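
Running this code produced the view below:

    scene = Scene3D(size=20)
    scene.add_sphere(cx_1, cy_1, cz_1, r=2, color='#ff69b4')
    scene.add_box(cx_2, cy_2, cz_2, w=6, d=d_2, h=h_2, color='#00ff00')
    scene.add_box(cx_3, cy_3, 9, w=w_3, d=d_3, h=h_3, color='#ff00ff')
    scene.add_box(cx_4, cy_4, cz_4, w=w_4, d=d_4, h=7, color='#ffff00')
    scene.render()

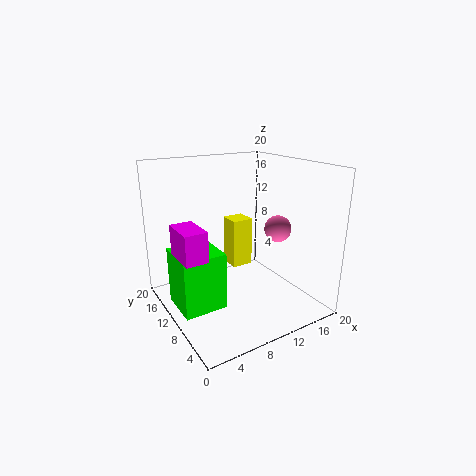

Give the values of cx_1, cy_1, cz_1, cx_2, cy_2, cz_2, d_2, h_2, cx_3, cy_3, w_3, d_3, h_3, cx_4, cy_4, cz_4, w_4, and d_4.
cx_1 = 17, cy_1 = 10, cz_1 = 10, cx_2 = 1, cy_2 = 8, cz_2 = 1, d_2 = 6, h_2 = 8, cx_3 = 1, cy_3 = 7, w_3 = 3, d_3 = 5, h_3 = 4, cx_4 = 10, cy_4 = 11, cz_4 = 5, w_4 = 3, d_4 = 3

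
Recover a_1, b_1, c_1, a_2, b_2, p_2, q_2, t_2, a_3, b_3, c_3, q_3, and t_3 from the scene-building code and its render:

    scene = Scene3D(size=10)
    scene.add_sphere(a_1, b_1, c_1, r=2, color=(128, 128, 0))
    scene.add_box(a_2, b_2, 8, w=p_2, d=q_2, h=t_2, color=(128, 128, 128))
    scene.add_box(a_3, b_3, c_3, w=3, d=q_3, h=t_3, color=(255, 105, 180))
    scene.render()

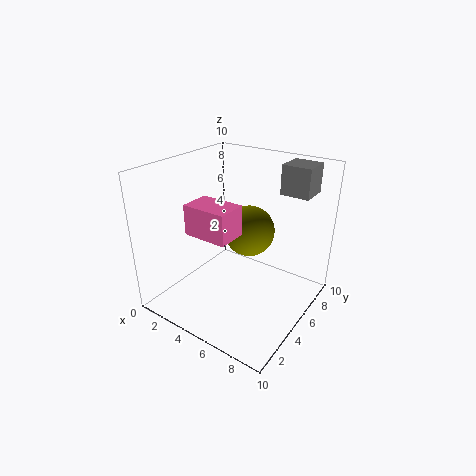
a_1 = 4; b_1 = 8; c_1 = 4; a_2 = 7; b_2 = 7; p_2 = 2; q_2 = 2; t_2 = 2; a_3 = 3; b_3 = 2; c_3 = 6; q_3 = 2; t_3 = 2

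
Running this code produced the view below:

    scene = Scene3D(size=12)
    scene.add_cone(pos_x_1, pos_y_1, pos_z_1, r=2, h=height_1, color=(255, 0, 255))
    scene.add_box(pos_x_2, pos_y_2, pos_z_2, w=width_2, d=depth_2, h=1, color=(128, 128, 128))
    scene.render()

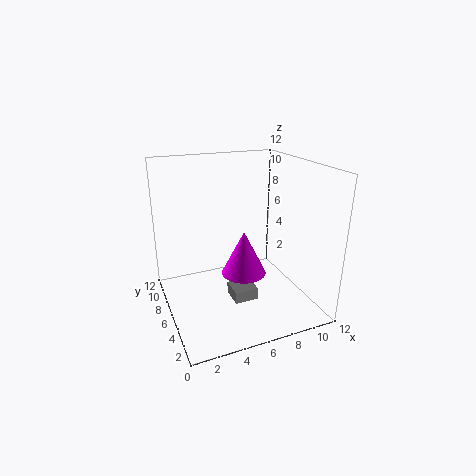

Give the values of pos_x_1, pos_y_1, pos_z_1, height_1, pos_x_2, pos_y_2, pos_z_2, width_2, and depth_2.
pos_x_1 = 7
pos_y_1 = 7
pos_z_1 = 2
height_1 = 4
pos_x_2 = 5
pos_y_2 = 4
pos_z_2 = 1
width_2 = 2
depth_2 = 2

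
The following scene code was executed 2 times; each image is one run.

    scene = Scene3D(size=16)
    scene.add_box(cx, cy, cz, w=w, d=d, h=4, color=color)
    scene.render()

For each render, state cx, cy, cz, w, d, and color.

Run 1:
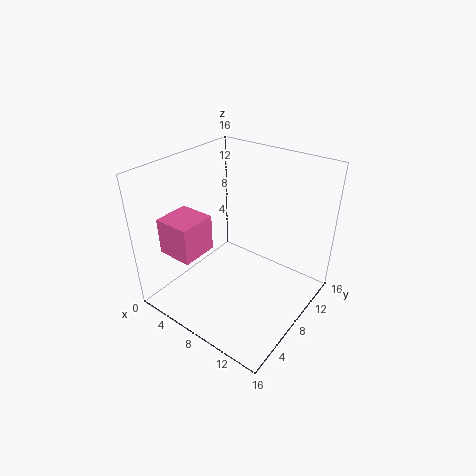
cx = 2, cy = 2, cz = 7, w = 4, d = 4, color = 'hotpink'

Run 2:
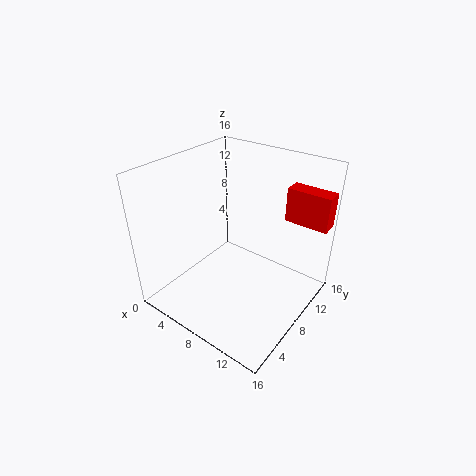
cx = 11, cy = 13, cz = 9, w = 5, d = 2, color = 'red'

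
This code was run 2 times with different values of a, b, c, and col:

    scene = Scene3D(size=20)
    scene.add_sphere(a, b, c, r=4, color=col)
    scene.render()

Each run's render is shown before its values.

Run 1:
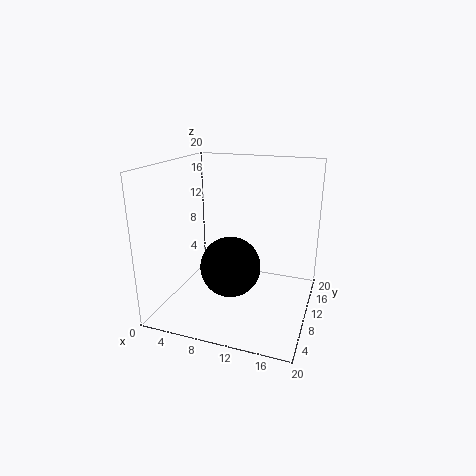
a = 10, b = 7, c = 7, col = 'black'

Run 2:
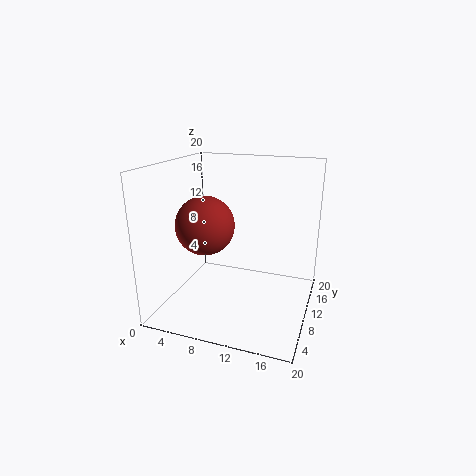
a = 6, b = 8, c = 12, col = 'brown'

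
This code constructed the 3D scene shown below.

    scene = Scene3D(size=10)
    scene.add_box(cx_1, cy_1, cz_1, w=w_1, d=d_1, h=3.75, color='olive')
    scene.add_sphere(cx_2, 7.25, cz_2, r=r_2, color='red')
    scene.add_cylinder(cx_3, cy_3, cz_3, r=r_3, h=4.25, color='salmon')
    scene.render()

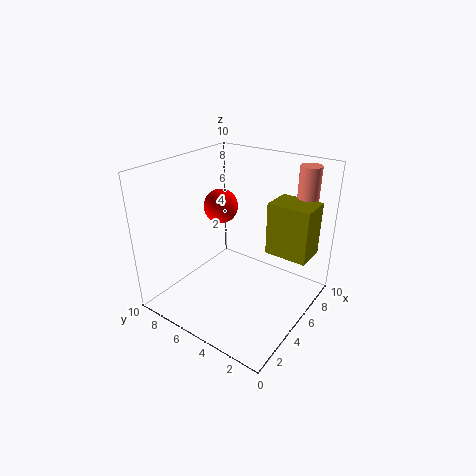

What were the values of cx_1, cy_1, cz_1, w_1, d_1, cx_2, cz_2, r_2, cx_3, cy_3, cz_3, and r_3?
cx_1 = 6.25, cy_1 = 0.5, cz_1 = 3.75, w_1 = 2.25, d_1 = 3, cx_2 = 6, cz_2 = 6.5, r_2 = 1.25, cx_3 = 8.75, cy_3 = 1.75, cz_3 = 5.5, r_3 = 0.75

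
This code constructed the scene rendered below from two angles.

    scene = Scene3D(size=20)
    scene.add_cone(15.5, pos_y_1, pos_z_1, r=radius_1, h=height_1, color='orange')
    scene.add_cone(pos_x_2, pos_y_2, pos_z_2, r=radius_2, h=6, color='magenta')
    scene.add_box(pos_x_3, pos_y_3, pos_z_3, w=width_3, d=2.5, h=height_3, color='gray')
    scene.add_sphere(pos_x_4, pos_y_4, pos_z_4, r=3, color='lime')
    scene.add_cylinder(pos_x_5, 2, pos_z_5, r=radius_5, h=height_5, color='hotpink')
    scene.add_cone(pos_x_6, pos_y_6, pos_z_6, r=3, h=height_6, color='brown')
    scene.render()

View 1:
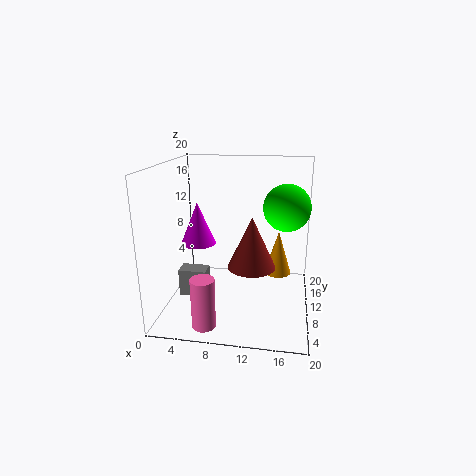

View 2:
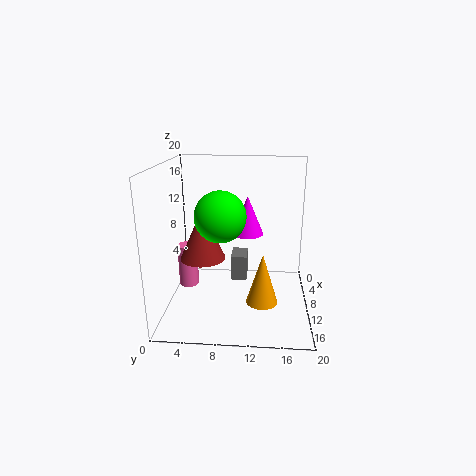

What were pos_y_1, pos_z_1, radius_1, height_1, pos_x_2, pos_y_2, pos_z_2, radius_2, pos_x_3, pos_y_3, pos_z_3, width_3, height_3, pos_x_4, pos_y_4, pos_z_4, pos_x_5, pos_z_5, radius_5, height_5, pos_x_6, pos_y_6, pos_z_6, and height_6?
pos_y_1 = 13.5; pos_z_1 = 3.5; radius_1 = 2; height_1 = 6.5; pos_x_2 = 4; pos_y_2 = 11; pos_z_2 = 8.5; radius_2 = 2.5; pos_x_3 = 1.5; pos_y_3 = 8.5; pos_z_3 = 1; width_3 = 4; height_3 = 4; pos_x_4 = 16.5; pos_y_4 = 8.5; pos_z_4 = 15; pos_x_5 = 7; pos_z_5 = 1; radius_5 = 1.5; height_5 = 6.5; pos_x_6 = 12.5; pos_y_6 = 5.5; pos_z_6 = 8; height_6 = 6.5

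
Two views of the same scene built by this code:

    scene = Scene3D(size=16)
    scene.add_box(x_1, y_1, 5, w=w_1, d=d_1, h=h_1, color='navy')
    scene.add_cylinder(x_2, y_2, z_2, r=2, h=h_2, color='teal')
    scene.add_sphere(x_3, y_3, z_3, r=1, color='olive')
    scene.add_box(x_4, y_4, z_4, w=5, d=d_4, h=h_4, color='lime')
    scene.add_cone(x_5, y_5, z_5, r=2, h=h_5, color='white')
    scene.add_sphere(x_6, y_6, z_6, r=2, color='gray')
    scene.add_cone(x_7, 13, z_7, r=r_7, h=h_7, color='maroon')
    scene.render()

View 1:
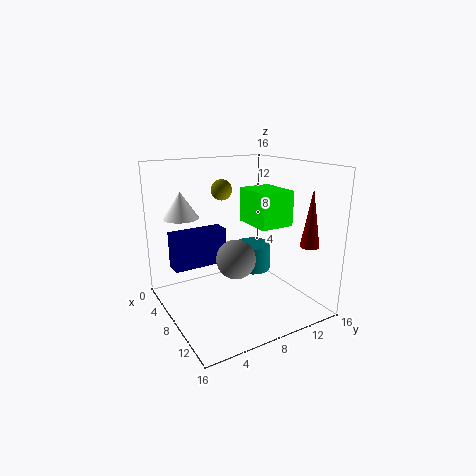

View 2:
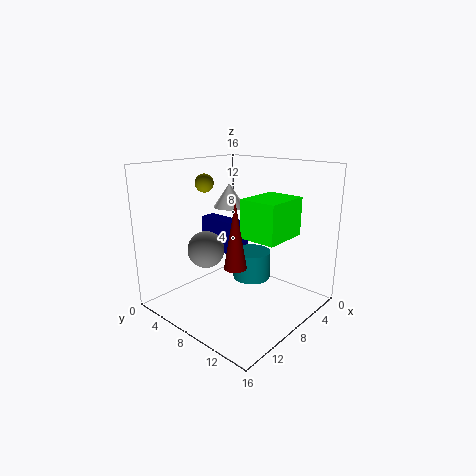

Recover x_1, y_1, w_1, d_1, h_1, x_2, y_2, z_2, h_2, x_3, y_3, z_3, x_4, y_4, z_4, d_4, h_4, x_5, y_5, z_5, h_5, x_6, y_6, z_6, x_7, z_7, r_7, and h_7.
x_1 = 5, y_1 = 1, w_1 = 2, d_1 = 6, h_1 = 4, x_2 = 8, y_2 = 10, z_2 = 4, h_2 = 3, x_3 = 10, y_3 = 5, z_3 = 14, x_4 = 5, y_4 = 10, z_4 = 9, d_4 = 4, h_4 = 4, x_5 = 4, y_5 = 3, z_5 = 10, h_5 = 3, x_6 = 11, y_6 = 6, z_6 = 7, x_7 = 14, z_7 = 8, r_7 = 1, h_7 = 6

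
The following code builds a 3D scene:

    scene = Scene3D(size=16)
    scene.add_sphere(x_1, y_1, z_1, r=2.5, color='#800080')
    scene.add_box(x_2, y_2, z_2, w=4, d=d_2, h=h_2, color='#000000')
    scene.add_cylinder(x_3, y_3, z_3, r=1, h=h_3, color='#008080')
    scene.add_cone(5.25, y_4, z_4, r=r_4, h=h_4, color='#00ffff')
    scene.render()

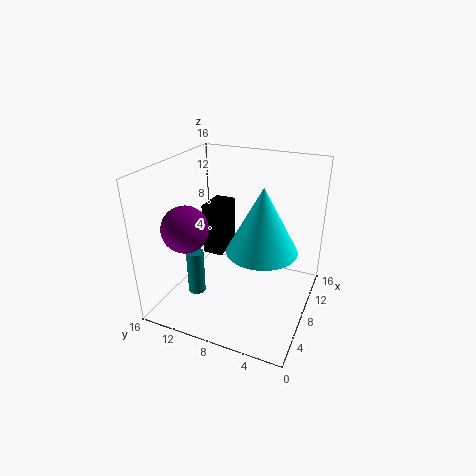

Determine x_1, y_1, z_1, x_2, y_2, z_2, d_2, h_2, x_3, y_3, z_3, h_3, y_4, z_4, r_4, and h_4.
x_1 = 4.5, y_1 = 12.5, z_1 = 9.75, x_2 = 9.75, y_2 = 11, z_2 = 4, d_2 = 2.5, h_2 = 6.25, x_3 = 6, y_3 = 12.5, z_3 = 1, h_3 = 5.25, y_4 = 4.25, z_4 = 8.75, r_4 = 3.5, h_4 = 6.5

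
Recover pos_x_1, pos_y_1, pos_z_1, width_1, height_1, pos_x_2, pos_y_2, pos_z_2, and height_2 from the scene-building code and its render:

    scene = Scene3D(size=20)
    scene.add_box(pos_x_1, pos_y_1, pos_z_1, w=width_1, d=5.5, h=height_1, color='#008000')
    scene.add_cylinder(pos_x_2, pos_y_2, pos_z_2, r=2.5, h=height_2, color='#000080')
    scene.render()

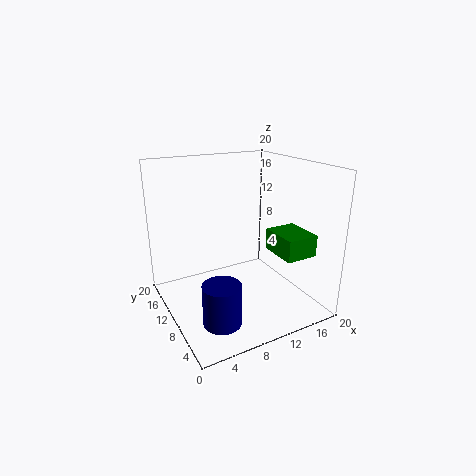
pos_x_1 = 14
pos_y_1 = 3.5
pos_z_1 = 8
width_1 = 4.5
height_1 = 3
pos_x_2 = 5
pos_y_2 = 5
pos_z_2 = 1
height_2 = 5.5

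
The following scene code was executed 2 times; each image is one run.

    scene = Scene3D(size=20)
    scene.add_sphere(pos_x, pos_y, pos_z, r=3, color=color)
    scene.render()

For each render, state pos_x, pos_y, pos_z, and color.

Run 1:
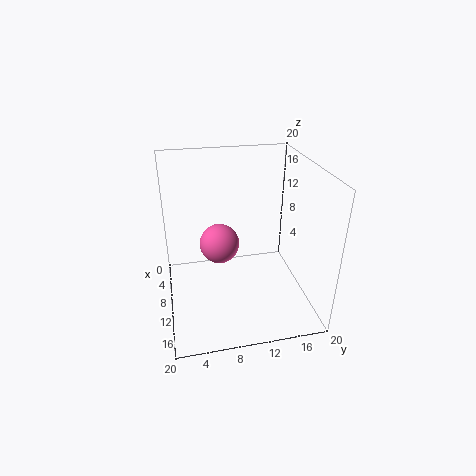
pos_x = 6, pos_y = 8, pos_z = 7, color = 'hotpink'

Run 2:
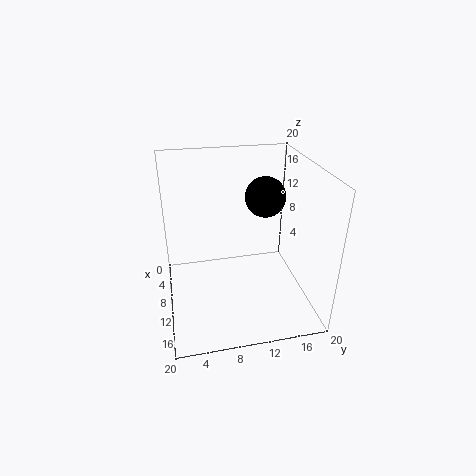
pos_x = 6, pos_y = 15, pos_z = 14, color = 'black'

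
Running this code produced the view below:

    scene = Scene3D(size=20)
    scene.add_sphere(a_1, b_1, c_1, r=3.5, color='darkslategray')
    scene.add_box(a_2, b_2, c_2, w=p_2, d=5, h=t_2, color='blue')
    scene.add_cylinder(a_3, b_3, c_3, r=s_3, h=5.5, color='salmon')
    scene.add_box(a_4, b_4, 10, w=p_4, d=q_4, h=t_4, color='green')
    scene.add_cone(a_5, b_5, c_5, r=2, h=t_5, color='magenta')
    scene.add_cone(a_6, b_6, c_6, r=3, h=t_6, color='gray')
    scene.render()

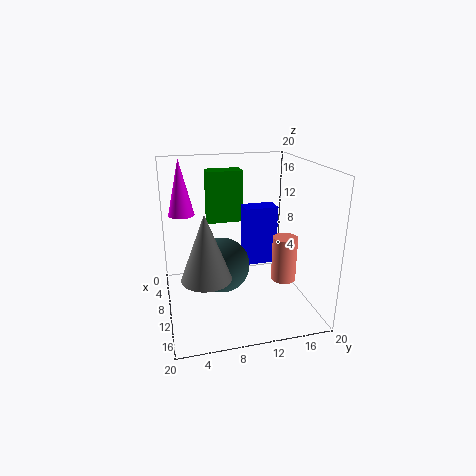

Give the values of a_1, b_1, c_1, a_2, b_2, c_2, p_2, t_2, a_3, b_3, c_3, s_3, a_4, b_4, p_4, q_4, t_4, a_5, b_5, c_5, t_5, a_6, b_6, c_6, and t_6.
a_1 = 13.5, b_1 = 7, c_1 = 8, a_2 = 4, b_2 = 12, c_2 = 4, p_2 = 3, t_2 = 9, a_3 = 17, b_3 = 14, c_3 = 7, s_3 = 1.5, a_4 = 0.5, b_4 = 7, p_4 = 3, q_4 = 5.5, t_4 = 8, a_5 = 2.5, b_5 = 3, c_5 = 11.5, t_5 = 8.5, a_6 = 16.5, b_6 = 4.5, c_6 = 8, t_6 = 8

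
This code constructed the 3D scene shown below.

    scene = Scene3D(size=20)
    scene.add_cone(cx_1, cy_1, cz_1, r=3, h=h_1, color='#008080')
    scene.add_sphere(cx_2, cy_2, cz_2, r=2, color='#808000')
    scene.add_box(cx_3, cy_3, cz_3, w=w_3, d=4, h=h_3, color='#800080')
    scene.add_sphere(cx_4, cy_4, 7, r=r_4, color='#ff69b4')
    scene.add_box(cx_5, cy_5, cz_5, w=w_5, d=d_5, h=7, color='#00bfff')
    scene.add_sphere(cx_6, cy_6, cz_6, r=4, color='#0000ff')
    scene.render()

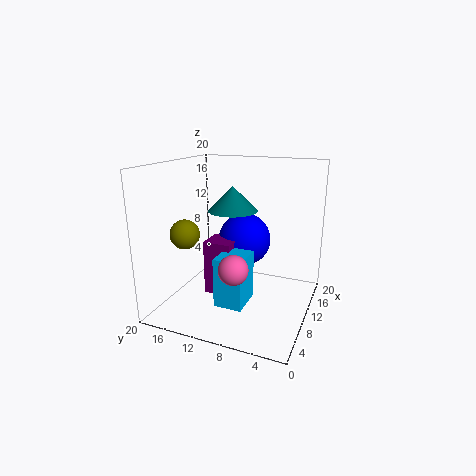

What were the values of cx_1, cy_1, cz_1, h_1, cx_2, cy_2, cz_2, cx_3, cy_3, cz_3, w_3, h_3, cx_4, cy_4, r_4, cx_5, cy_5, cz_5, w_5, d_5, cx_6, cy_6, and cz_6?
cx_1 = 6
cy_1 = 9
cz_1 = 15
h_1 = 3
cx_2 = 6
cy_2 = 16
cz_2 = 11
cx_3 = 9
cy_3 = 11
cz_3 = 1
w_3 = 4
h_3 = 8
cx_4 = 6
cy_4 = 9
r_4 = 2
cx_5 = 6
cy_5 = 8
cz_5 = 1
w_5 = 5
d_5 = 4
cx_6 = 15
cy_6 = 11
cz_6 = 8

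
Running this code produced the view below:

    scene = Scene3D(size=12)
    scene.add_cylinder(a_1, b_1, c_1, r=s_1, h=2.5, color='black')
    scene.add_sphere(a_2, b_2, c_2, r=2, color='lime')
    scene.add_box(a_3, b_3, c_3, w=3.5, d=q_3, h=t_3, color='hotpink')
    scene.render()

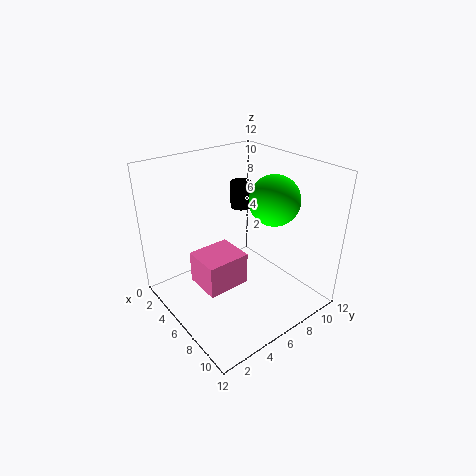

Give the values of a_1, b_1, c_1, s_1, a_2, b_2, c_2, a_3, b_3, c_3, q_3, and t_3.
a_1 = 2, b_1 = 9.5, c_1 = 6.5, s_1 = 1, a_2 = 8, b_2 = 8, c_2 = 9.5, a_3 = 2, b_3 = 3.5, c_3 = 0.5, q_3 = 4, t_3 = 3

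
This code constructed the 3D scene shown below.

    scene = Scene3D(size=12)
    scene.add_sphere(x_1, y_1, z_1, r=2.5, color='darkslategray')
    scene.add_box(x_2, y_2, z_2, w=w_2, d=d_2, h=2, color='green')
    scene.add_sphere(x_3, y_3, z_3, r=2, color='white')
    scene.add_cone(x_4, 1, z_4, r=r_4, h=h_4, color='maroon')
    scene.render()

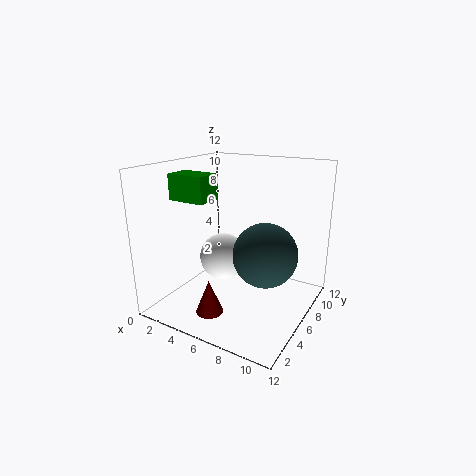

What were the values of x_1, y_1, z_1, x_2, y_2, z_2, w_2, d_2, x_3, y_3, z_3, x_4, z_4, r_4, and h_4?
x_1 = 9; y_1 = 5; z_1 = 5.5; x_2 = 2; y_2 = 2.5; z_2 = 9.5; w_2 = 3; d_2 = 2; x_3 = 4.5; y_3 = 6; z_3 = 4; x_4 = 6.5; z_4 = 2; r_4 = 1; h_4 = 2.5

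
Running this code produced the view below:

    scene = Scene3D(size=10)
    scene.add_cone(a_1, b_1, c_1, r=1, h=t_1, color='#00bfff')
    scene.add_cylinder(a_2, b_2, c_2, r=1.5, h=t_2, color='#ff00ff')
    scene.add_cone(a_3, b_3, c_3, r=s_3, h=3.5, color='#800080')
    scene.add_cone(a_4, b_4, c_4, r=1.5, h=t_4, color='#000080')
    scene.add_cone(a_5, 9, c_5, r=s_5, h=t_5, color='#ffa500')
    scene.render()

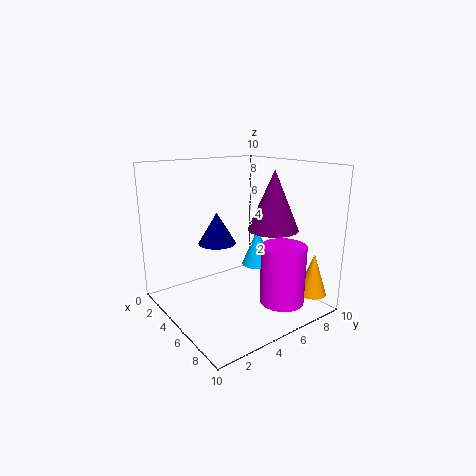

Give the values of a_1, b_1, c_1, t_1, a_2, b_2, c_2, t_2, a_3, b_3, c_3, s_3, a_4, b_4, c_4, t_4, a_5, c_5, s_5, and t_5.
a_1 = 6.5; b_1 = 5.5; c_1 = 3.5; t_1 = 2.5; a_2 = 8; b_2 = 6.5; c_2 = 1; t_2 = 4; a_3 = 8.5; b_3 = 5; c_3 = 6.5; s_3 = 1.5; a_4 = 1.5; b_4 = 5.5; c_4 = 3.5; t_4 = 2.5; a_5 = 8.5; c_5 = 1; s_5 = 1; t_5 = 3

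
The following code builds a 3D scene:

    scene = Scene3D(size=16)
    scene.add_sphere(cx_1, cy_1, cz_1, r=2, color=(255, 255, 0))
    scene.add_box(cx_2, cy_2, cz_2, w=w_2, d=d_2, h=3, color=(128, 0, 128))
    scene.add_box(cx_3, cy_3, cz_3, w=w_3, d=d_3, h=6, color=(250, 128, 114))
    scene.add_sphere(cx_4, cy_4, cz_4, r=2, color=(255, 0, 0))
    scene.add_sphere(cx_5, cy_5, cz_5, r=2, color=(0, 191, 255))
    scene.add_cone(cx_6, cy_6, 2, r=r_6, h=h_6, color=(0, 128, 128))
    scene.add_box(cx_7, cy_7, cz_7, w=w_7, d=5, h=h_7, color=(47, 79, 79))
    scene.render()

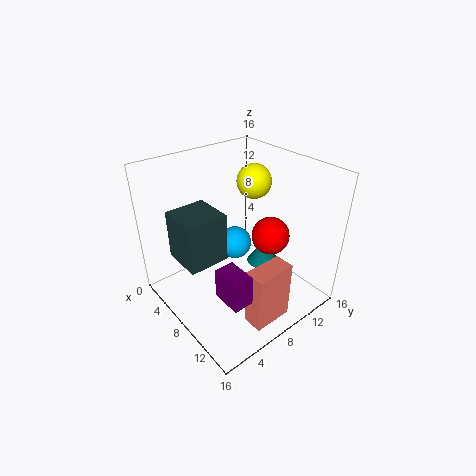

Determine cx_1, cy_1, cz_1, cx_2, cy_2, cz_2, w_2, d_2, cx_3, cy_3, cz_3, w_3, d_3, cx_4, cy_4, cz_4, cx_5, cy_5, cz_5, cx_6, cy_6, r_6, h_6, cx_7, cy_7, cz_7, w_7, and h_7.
cx_1 = 6; cy_1 = 12; cz_1 = 13; cx_2 = 12; cy_2 = 2; cz_2 = 6; w_2 = 3; d_2 = 2; cx_3 = 14; cy_3 = 4; cz_3 = 3; w_3 = 2; d_3 = 4; cx_4 = 11; cy_4 = 10; cz_4 = 9; cx_5 = 5; cy_5 = 10; cz_5 = 5; cx_6 = 7; cy_6 = 13; r_6 = 2; h_6 = 3; cx_7 = 1; cy_7 = 3; cz_7 = 4; w_7 = 5; h_7 = 6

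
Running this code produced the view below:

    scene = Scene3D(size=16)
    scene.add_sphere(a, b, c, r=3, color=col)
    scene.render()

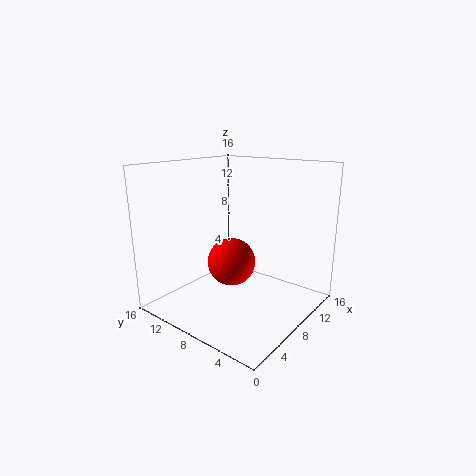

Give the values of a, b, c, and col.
a = 10.5, b = 11, c = 3.5, col = 'red'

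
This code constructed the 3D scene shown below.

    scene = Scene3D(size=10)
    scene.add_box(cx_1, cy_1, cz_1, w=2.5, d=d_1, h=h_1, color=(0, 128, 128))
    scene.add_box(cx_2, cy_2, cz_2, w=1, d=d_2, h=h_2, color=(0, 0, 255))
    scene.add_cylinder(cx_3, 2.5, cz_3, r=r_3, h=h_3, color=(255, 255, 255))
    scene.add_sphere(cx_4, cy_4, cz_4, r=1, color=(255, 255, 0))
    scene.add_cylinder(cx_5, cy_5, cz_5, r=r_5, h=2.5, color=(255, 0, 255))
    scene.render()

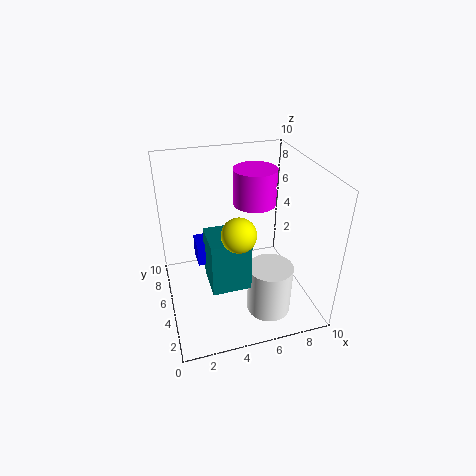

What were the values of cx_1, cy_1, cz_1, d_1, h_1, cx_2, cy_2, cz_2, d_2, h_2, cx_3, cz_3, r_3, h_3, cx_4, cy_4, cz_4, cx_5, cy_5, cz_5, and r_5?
cx_1 = 2.5
cy_1 = 2
cz_1 = 3
d_1 = 2.5
h_1 = 3.5
cx_2 = 2
cy_2 = 4
cz_2 = 4
d_2 = 1.5
h_2 = 1.5
cx_3 = 6.5
cz_3 = 0.5
r_3 = 1.5
h_3 = 3.5
cx_4 = 4
cy_4 = 1.5
cz_4 = 7.5
cx_5 = 6.5
cy_5 = 6
cz_5 = 7
r_5 = 1.5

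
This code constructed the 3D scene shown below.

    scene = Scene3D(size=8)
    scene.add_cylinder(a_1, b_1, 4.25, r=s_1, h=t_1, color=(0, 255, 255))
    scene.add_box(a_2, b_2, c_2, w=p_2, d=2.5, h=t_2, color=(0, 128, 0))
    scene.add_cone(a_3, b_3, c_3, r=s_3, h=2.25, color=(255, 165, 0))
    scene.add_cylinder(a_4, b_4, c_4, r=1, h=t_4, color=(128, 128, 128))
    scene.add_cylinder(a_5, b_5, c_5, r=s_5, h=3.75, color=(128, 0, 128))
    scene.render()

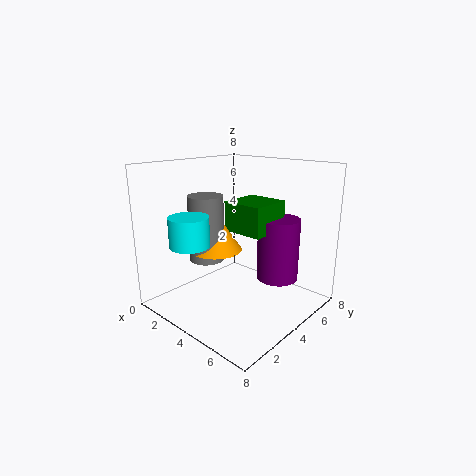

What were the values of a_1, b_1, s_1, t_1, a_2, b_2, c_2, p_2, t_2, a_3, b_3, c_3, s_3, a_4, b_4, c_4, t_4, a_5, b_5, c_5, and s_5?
a_1 = 3.5; b_1 = 1; s_1 = 1; t_1 = 1.5; a_2 = 2.5; b_2 = 4.5; c_2 = 4; p_2 = 2.5; t_2 = 1.75; a_3 = 2.5; b_3 = 3.75; c_3 = 3; s_3 = 1.5; a_4 = 2.25; b_4 = 3.25; c_4 = 2.5; t_4 = 3.75; a_5 = 5; b_5 = 6.5; c_5 = 1; s_5 = 1.25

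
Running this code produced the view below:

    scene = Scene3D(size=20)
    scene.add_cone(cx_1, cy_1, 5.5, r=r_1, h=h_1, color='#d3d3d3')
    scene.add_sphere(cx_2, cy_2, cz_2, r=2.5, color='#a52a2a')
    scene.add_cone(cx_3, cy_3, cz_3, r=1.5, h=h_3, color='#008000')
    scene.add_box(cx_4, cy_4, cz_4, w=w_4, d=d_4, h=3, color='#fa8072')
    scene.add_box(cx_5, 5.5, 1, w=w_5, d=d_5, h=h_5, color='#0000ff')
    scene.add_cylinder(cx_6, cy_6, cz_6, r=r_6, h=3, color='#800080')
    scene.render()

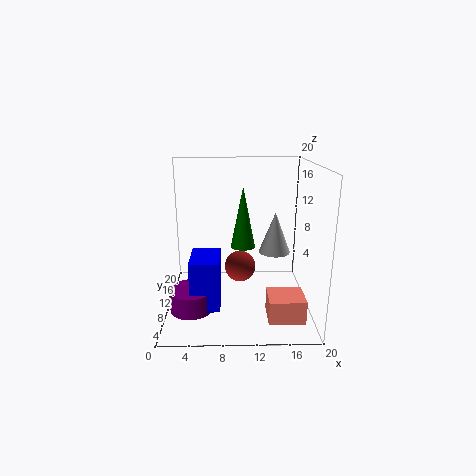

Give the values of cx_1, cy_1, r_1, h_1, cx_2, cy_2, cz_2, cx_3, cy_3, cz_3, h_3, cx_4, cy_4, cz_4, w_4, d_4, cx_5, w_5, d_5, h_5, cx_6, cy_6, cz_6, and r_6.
cx_1 = 16, cy_1 = 16, r_1 = 2.5, h_1 = 6.5, cx_2 = 10.5, cy_2 = 16, cz_2 = 3, cx_3 = 10.5, cy_3 = 5.5, cz_3 = 10.5, h_3 = 7.5, cx_4 = 13.5, cy_4 = 1, cz_4 = 2, w_4 = 4.5, d_4 = 4, cx_5 = 3.5, w_5 = 4, d_5 = 6, h_5 = 7, cx_6 = 3.5, cy_6 = 7.5, cz_6 = 0.5, r_6 = 3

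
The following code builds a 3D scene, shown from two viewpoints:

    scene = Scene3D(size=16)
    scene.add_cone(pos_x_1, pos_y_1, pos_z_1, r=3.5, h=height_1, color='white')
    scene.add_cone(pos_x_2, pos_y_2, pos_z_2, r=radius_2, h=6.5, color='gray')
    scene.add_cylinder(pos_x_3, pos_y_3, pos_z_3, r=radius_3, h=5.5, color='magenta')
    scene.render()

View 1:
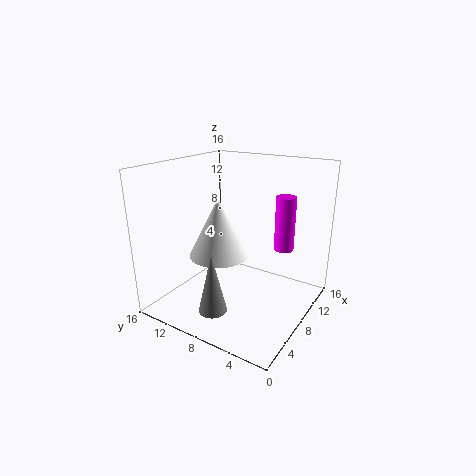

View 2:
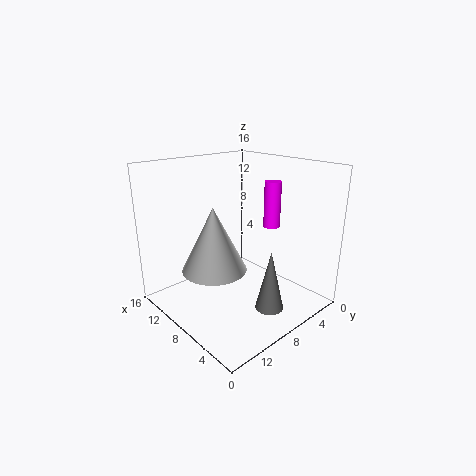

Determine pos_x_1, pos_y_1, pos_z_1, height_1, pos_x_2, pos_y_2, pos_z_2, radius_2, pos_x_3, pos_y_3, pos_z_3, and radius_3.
pos_x_1 = 8.5, pos_y_1 = 11, pos_z_1 = 5, height_1 = 7, pos_x_2 = 3, pos_y_2 = 8, pos_z_2 = 1.5, radius_2 = 1.5, pos_x_3 = 8, pos_y_3 = 2.5, pos_z_3 = 8, radius_3 = 1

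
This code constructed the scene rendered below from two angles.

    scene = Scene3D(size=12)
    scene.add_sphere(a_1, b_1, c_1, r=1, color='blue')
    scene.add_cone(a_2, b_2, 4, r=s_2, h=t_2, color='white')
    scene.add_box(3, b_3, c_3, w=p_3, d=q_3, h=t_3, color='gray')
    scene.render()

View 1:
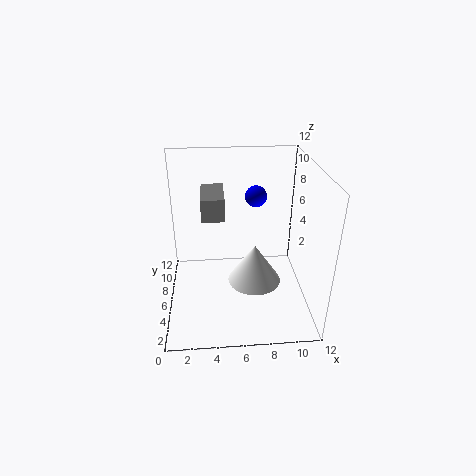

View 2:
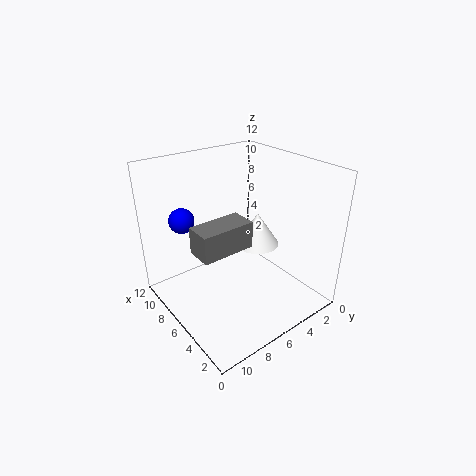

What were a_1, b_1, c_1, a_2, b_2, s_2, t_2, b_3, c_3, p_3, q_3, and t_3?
a_1 = 8
b_1 = 10
c_1 = 8
a_2 = 7
b_2 = 3
s_2 = 2
t_2 = 3
b_3 = 7
c_3 = 7
p_3 = 2
q_3 = 4
t_3 = 2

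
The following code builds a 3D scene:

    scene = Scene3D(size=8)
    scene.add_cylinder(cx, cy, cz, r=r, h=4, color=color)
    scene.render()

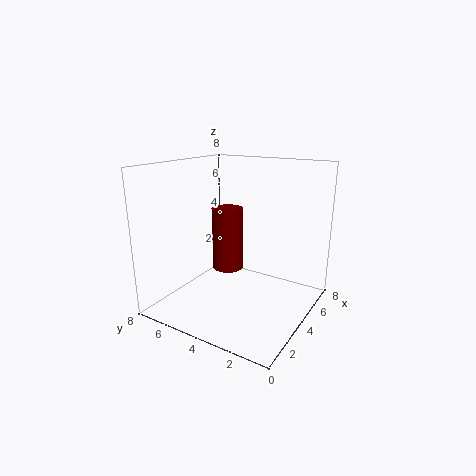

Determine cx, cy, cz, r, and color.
cx = 6
cy = 6
cz = 1
r = 1
color = 'maroon'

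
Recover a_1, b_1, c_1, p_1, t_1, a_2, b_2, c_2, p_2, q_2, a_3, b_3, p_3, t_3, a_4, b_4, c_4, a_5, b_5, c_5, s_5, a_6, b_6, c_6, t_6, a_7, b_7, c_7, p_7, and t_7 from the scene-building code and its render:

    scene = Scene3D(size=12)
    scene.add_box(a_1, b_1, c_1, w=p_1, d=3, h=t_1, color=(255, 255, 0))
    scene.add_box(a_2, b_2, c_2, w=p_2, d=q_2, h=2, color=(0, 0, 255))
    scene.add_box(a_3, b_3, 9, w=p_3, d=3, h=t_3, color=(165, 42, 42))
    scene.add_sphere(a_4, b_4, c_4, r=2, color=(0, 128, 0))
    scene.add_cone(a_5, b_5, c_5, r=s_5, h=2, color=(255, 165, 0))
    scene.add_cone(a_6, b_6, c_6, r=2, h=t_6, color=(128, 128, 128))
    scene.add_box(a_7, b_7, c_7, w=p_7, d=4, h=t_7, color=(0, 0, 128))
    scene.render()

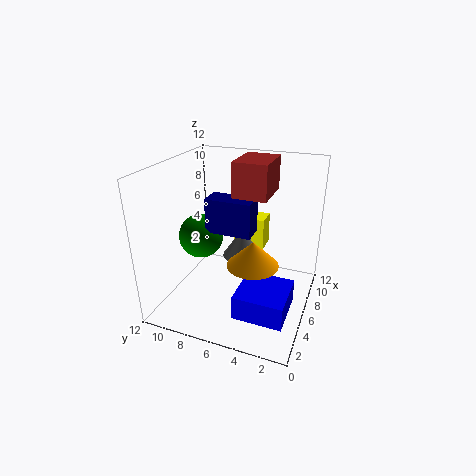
a_1 = 10, b_1 = 5, c_1 = 3, p_1 = 2, t_1 = 3, a_2 = 2, b_2 = 1, c_2 = 1, p_2 = 4, q_2 = 4, a_3 = 7, b_3 = 4, p_3 = 4, t_3 = 3, a_4 = 7, b_4 = 10, c_4 = 5, a_5 = 4, b_5 = 4, c_5 = 5, s_5 = 2, a_6 = 10, b_6 = 7, c_6 = 2, t_6 = 3, a_7 = 6, b_7 = 5, c_7 = 6, p_7 = 2, t_7 = 3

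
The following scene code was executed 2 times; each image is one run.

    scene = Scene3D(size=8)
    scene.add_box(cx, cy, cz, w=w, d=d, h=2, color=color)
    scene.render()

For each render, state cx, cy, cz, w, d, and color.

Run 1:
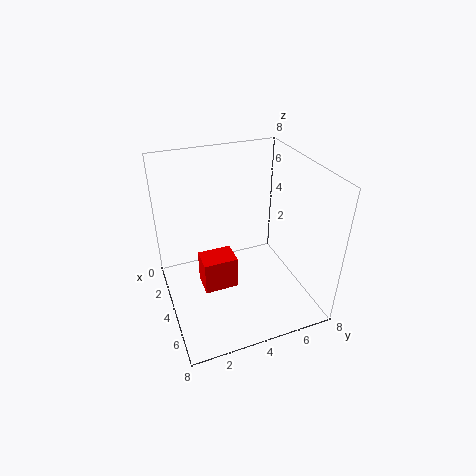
cx = 2.5, cy = 2, cz = 0.5, w = 1.5, d = 2, color = 'red'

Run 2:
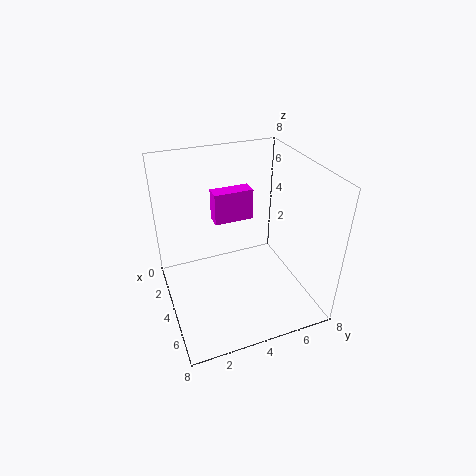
cx = 0.5, cy = 3.5, cz = 3.5, w = 1, d = 2.5, color = 'magenta'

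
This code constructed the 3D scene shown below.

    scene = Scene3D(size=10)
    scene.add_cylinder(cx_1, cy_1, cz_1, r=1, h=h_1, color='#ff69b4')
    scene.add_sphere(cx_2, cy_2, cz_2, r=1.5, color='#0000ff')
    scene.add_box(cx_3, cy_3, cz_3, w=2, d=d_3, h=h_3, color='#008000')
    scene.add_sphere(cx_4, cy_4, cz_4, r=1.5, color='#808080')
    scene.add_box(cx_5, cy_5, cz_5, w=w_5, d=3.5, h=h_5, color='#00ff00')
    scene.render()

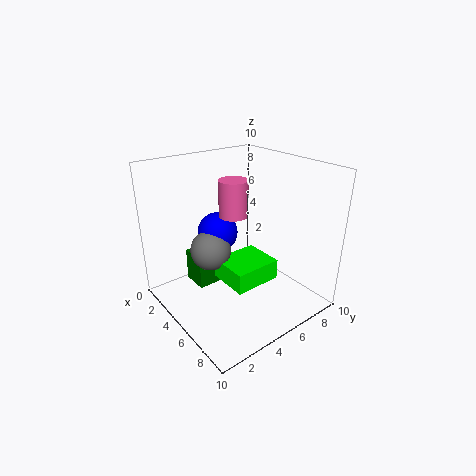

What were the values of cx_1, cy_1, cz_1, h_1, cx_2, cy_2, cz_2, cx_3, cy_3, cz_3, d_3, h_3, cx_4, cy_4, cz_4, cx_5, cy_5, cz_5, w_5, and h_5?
cx_1 = 4.5, cy_1 = 5, cz_1 = 6.5, h_1 = 2.5, cx_2 = 2.5, cy_2 = 5, cz_2 = 4.5, cx_3 = 1, cy_3 = 3, cz_3 = 0.5, d_3 = 2, h_3 = 2.5, cx_4 = 3, cy_4 = 4, cz_4 = 3.5, cx_5 = 3.5, cy_5 = 4, cz_5 = 1.5, w_5 = 3, h_5 = 1.5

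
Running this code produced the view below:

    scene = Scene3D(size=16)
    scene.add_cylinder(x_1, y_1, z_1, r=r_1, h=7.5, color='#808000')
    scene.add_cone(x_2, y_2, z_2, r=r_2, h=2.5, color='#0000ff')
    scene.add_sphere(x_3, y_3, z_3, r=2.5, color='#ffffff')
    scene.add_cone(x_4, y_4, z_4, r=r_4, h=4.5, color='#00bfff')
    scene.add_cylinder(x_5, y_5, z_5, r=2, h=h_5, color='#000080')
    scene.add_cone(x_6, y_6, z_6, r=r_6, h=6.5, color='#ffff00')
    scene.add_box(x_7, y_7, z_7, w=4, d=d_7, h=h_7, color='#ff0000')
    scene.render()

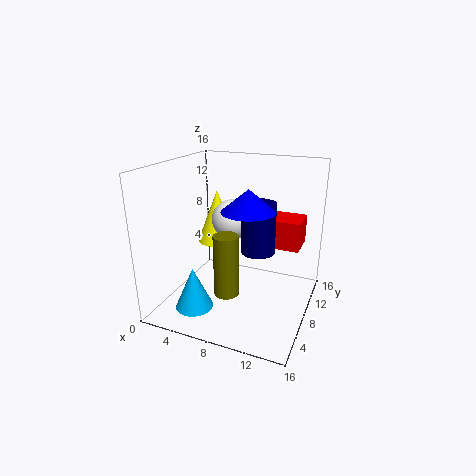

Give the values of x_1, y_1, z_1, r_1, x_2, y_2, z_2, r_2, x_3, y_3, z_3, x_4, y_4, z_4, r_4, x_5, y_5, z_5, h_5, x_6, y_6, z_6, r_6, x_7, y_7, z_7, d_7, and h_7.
x_1 = 6.5
y_1 = 8
z_1 = 0.5
r_1 = 1.5
x_2 = 9
y_2 = 8.5
z_2 = 11
r_2 = 3
x_3 = 5.5
y_3 = 12
z_3 = 8.5
x_4 = 5
y_4 = 3
z_4 = 1.5
r_4 = 2
x_5 = 9.5
y_5 = 10.5
z_5 = 5.5
h_5 = 6
x_6 = 3.5
y_6 = 12
z_6 = 5.5
r_6 = 2.5
x_7 = 10
y_7 = 12
z_7 = 5.5
d_7 = 4
h_7 = 3.5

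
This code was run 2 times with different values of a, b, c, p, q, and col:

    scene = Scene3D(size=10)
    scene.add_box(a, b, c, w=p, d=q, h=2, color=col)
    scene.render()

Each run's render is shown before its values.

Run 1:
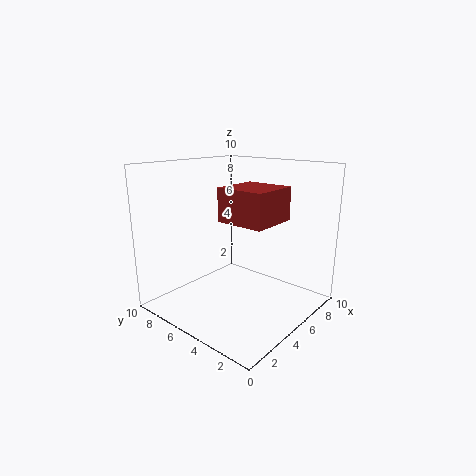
a = 2, b = 1, c = 7, p = 3, q = 3, col = 'brown'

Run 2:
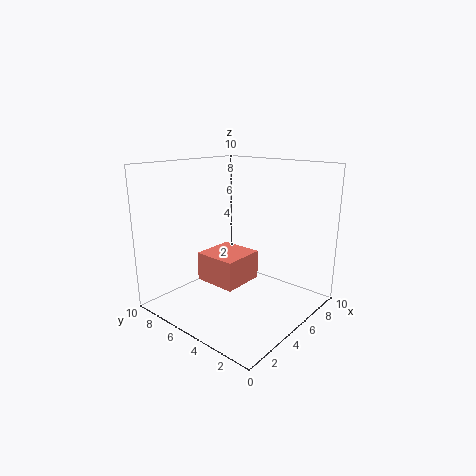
a = 3, b = 4, c = 2, p = 3, q = 3, col = 'salmon'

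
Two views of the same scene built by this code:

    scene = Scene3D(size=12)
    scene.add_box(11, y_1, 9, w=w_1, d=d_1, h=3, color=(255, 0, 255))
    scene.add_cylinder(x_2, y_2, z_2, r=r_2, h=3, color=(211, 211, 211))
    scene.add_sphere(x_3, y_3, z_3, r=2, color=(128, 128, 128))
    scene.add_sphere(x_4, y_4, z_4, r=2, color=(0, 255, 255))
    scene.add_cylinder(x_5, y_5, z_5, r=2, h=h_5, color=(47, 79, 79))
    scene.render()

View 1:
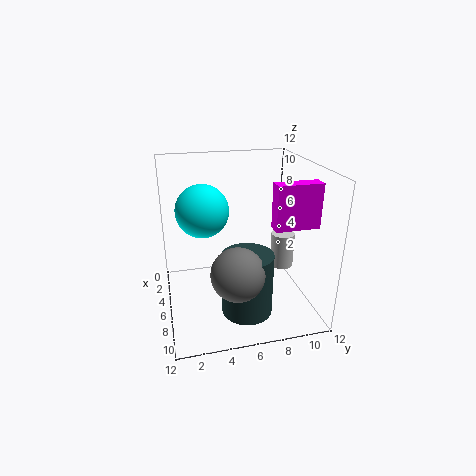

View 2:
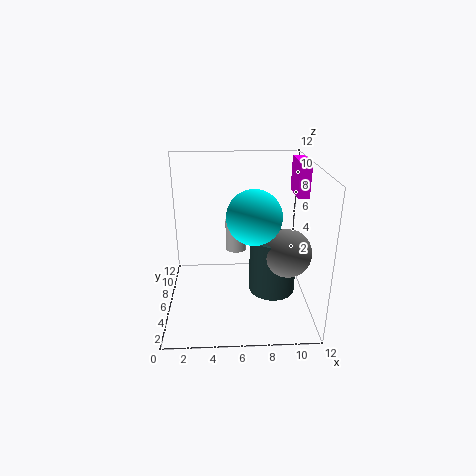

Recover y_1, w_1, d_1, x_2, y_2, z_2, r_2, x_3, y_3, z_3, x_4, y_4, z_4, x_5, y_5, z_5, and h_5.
y_1 = 7; w_1 = 1; d_1 = 3; x_2 = 6; y_2 = 10; z_2 = 3; r_2 = 1; x_3 = 10; y_3 = 5; z_3 = 5; x_4 = 7; y_4 = 3; z_4 = 9; x_5 = 9; y_5 = 6; z_5 = 1; h_5 = 5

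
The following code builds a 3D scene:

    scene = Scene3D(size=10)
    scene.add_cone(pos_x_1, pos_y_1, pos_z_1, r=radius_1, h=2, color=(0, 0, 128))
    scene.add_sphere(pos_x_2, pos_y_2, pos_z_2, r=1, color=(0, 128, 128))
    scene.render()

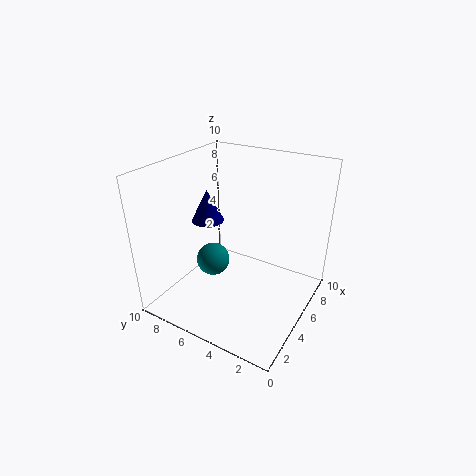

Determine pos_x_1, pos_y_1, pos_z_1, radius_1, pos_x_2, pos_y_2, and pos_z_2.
pos_x_1 = 3
pos_y_1 = 6
pos_z_1 = 7
radius_1 = 1
pos_x_2 = 2
pos_y_2 = 5
pos_z_2 = 5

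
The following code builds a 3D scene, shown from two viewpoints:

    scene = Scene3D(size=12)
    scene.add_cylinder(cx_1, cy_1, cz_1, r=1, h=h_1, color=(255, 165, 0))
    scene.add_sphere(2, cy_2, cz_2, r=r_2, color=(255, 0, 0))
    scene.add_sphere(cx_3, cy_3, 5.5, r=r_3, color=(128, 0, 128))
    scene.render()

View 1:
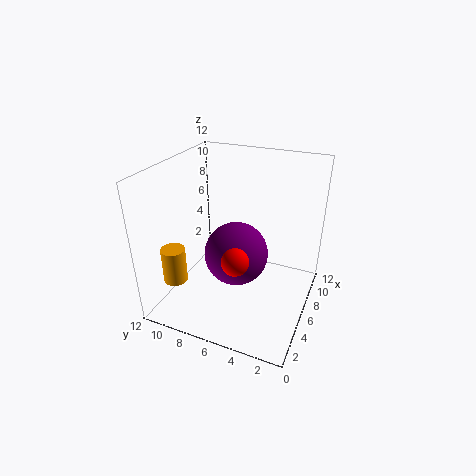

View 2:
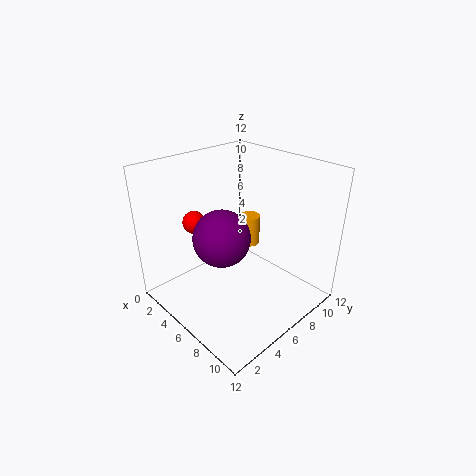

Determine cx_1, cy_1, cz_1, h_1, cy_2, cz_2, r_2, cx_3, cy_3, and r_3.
cx_1 = 3; cy_1 = 10.5; cz_1 = 2.5; h_1 = 3; cy_2 = 4.5; cz_2 = 6.5; r_2 = 1; cx_3 = 4.5; cy_3 = 5.5; r_3 = 2.5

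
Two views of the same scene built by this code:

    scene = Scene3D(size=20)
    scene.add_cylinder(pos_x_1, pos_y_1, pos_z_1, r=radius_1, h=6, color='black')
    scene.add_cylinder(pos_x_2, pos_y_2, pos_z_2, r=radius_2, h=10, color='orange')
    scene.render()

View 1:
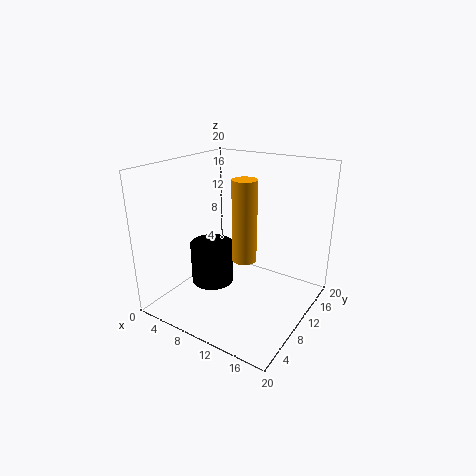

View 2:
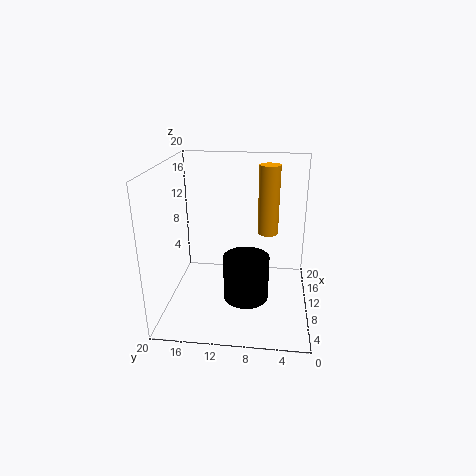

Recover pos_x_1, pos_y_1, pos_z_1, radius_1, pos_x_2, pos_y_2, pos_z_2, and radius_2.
pos_x_1 = 6.5
pos_y_1 = 8.5
pos_z_1 = 3
radius_1 = 3
pos_x_2 = 13.5
pos_y_2 = 6
pos_z_2 = 9.5
radius_2 = 1.5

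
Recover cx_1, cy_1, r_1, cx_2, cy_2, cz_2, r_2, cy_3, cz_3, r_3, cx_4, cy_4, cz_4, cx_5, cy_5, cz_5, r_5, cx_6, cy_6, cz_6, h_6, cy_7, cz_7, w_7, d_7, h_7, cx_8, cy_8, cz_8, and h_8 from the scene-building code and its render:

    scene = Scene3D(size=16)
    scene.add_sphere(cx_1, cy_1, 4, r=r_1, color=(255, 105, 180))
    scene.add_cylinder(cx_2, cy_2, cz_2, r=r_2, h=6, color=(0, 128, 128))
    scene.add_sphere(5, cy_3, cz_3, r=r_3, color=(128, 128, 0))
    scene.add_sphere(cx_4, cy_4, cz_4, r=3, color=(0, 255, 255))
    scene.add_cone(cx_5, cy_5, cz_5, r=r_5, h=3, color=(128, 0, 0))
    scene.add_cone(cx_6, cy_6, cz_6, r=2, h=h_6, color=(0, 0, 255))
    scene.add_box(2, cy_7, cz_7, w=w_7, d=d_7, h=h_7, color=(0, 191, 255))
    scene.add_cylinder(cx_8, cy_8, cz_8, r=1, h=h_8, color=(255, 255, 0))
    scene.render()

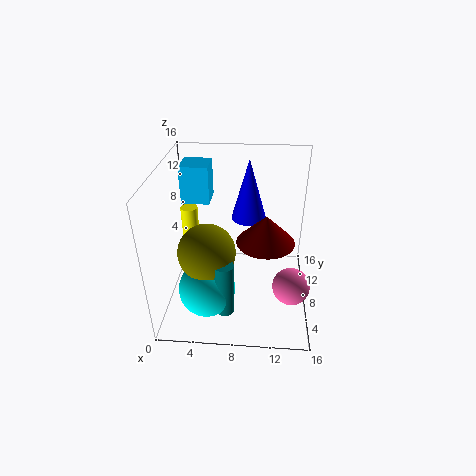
cx_1 = 14, cy_1 = 5, r_1 = 2, cx_2 = 7, cy_2 = 3, cz_2 = 2, r_2 = 1, cy_3 = 5, cz_3 = 8, r_3 = 3, cx_4 = 5, cy_4 = 4, cz_4 = 4, cx_5 = 11, cy_5 = 6, cz_5 = 9, r_5 = 3, cx_6 = 9, cy_6 = 11, cz_6 = 9, h_6 = 7, cy_7 = 8, cz_7 = 12, w_7 = 3, d_7 = 3, h_7 = 4, cx_8 = 2, cy_8 = 11, cz_8 = 6, h_8 = 4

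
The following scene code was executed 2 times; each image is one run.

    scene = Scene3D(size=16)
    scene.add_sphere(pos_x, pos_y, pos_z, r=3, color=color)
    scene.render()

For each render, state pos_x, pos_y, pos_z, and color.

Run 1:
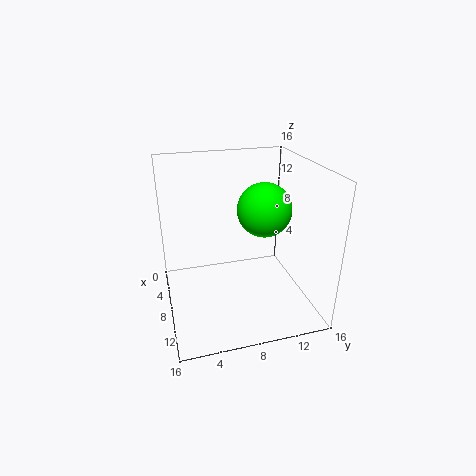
pos_x = 8
pos_y = 11
pos_z = 11
color = 'lime'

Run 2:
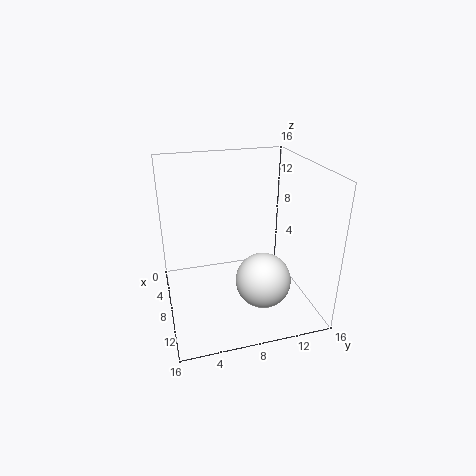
pos_x = 11
pos_y = 10
pos_z = 4
color = 'white'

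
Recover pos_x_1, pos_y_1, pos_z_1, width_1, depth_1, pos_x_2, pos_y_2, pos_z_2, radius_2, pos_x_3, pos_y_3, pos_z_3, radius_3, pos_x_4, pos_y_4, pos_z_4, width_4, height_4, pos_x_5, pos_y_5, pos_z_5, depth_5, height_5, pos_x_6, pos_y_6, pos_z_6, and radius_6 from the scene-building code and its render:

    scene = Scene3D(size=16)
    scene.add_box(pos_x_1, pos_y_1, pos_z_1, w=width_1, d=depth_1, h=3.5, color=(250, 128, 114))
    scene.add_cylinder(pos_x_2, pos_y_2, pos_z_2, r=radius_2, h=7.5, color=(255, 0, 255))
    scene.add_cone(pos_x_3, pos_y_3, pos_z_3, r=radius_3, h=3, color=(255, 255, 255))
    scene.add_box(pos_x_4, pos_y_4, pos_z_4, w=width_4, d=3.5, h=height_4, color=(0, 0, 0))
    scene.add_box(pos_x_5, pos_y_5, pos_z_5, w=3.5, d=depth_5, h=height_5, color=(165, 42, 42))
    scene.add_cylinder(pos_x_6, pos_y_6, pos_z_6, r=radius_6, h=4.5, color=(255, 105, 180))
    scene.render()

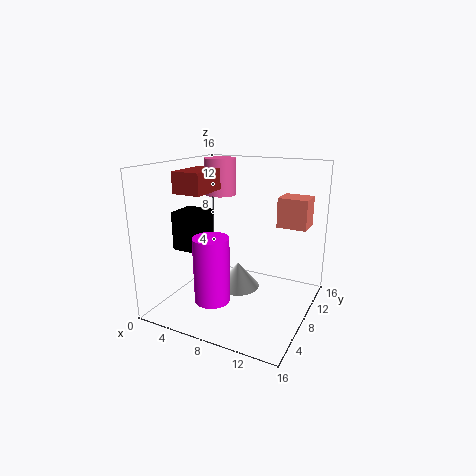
pos_x_1 = 11, pos_y_1 = 12, pos_z_1 = 8.5, width_1 = 3.5, depth_1 = 3, pos_x_2 = 6, pos_y_2 = 5.5, pos_z_2 = 1, radius_2 = 2, pos_x_3 = 7.5, pos_y_3 = 9, pos_z_3 = 1.5, radius_3 = 2.5, pos_x_4 = 0.5, pos_y_4 = 6, pos_z_4 = 6, width_4 = 3.5, height_4 = 4.5, pos_x_5 = 0.5, pos_y_5 = 6.5, pos_z_5 = 12.5, depth_5 = 5.5, height_5 = 2.5, pos_x_6 = 3, pos_y_6 = 13, pos_z_6 = 11.5, radius_6 = 2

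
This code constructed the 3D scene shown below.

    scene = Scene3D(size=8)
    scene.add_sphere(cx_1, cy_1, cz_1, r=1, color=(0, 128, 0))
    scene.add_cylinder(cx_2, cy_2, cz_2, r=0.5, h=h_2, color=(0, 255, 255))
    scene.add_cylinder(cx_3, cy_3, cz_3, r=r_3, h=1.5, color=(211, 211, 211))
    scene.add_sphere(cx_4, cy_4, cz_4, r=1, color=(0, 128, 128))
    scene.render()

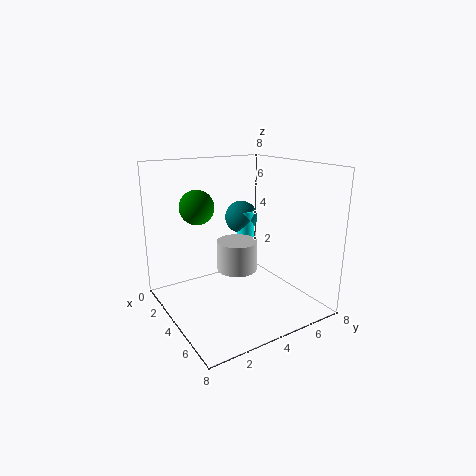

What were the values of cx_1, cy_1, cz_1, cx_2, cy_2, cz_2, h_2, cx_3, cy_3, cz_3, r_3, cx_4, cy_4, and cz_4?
cx_1 = 2; cy_1 = 2.5; cz_1 = 5.5; cx_2 = 2.5; cy_2 = 5.5; cz_2 = 3; h_2 = 2; cx_3 = 5.5; cy_3 = 3; cz_3 = 3; r_3 = 1; cx_4 = 2; cy_4 = 5.5; cz_4 = 4.5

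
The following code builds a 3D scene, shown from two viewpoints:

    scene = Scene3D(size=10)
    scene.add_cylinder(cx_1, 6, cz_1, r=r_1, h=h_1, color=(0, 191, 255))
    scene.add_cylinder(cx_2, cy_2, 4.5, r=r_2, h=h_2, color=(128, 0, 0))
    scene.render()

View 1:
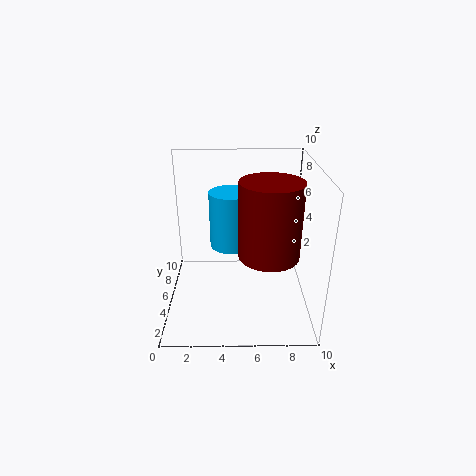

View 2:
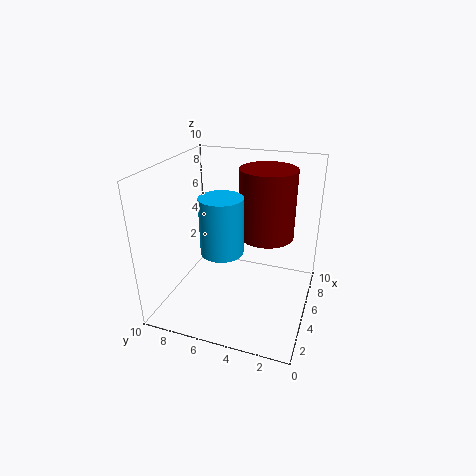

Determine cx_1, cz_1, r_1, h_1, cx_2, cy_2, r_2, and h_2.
cx_1 = 4.5
cz_1 = 4
r_1 = 1.5
h_1 = 4
cx_2 = 7
cy_2 = 3.5
r_2 = 2
h_2 = 5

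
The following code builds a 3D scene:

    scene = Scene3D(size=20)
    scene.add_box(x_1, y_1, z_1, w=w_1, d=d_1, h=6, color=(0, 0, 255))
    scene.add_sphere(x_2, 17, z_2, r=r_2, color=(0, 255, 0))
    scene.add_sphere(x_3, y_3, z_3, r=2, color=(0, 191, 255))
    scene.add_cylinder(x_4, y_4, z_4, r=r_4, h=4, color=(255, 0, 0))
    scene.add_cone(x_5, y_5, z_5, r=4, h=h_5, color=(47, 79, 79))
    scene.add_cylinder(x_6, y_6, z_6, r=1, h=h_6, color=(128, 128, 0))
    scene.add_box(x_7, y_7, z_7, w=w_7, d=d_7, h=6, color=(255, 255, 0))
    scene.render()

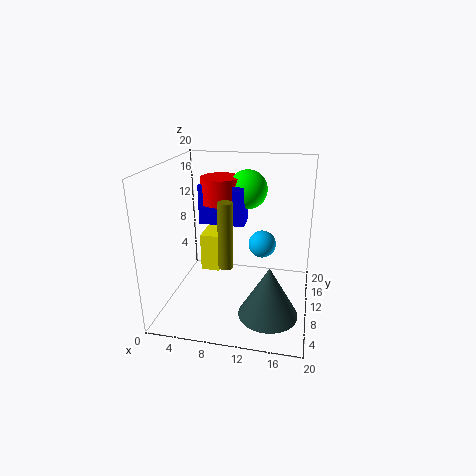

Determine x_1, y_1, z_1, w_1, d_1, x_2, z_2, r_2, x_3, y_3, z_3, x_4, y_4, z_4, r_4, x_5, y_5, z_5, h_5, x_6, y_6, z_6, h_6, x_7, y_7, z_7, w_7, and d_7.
x_1 = 3
y_1 = 14
z_1 = 10
w_1 = 7
d_1 = 3
x_2 = 10
z_2 = 15
r_2 = 3
x_3 = 13
y_3 = 13
z_3 = 8
x_4 = 6
y_4 = 16
z_4 = 13
r_4 = 3
x_5 = 15
y_5 = 6
z_5 = 1
h_5 = 7
x_6 = 9
y_6 = 7
z_6 = 7
h_6 = 9
x_7 = 3
y_7 = 14
z_7 = 2
w_7 = 3
d_7 = 5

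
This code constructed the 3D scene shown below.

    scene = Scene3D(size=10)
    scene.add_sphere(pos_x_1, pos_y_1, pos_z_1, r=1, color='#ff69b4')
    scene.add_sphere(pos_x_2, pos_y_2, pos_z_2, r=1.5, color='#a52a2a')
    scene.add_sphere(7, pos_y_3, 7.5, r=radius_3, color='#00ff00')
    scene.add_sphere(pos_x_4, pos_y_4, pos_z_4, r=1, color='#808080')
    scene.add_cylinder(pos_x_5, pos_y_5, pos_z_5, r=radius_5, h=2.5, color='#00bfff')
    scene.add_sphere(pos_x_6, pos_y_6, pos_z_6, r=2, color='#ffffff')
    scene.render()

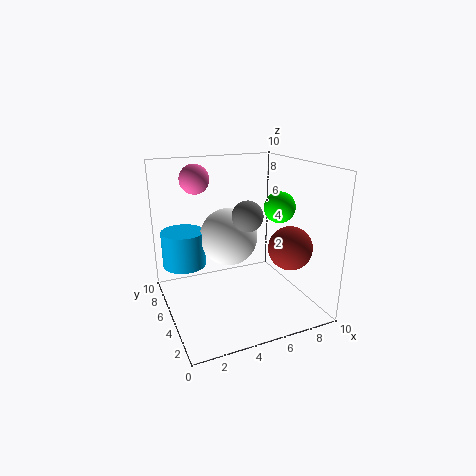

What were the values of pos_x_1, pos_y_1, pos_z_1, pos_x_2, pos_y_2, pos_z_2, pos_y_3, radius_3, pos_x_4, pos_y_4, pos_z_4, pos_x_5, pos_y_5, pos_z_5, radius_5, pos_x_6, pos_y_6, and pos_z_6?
pos_x_1 = 2.5, pos_y_1 = 6.5, pos_z_1 = 9, pos_x_2 = 8, pos_y_2 = 3, pos_z_2 = 4.5, pos_y_3 = 3, radius_3 = 1, pos_x_4 = 5, pos_y_4 = 3.5, pos_z_4 = 7, pos_x_5 = 1.5, pos_y_5 = 6.5, pos_z_5 = 3, radius_5 = 1.5, pos_x_6 = 4.5, pos_y_6 = 5.5, pos_z_6 = 5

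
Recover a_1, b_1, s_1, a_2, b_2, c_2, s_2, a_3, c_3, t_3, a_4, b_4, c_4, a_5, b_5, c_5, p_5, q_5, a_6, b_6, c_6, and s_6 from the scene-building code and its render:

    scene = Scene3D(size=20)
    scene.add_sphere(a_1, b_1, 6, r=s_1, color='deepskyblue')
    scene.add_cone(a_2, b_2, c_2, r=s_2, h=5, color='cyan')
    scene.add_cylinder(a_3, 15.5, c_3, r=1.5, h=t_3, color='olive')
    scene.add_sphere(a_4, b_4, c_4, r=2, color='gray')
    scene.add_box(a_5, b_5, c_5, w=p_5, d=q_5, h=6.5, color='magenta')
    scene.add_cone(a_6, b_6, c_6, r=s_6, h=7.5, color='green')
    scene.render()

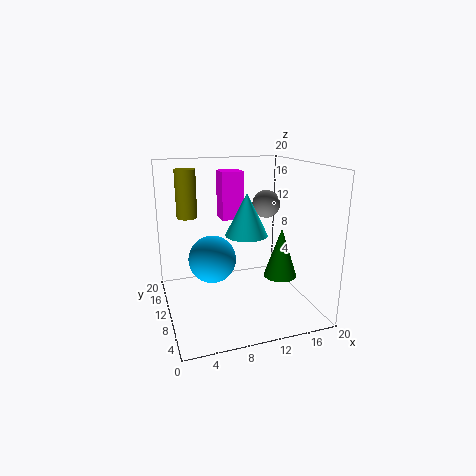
a_1 = 7
b_1 = 13
s_1 = 3.5
a_2 = 9
b_2 = 4
c_2 = 12.5
s_2 = 2.5
a_3 = 4
c_3 = 12
t_3 = 7
a_4 = 15
b_4 = 12
c_4 = 14
a_5 = 8
b_5 = 10.5
c_5 = 12.5
p_5 = 3
q_5 = 3
a_6 = 17
b_6 = 10.5
c_6 = 3
s_6 = 2.5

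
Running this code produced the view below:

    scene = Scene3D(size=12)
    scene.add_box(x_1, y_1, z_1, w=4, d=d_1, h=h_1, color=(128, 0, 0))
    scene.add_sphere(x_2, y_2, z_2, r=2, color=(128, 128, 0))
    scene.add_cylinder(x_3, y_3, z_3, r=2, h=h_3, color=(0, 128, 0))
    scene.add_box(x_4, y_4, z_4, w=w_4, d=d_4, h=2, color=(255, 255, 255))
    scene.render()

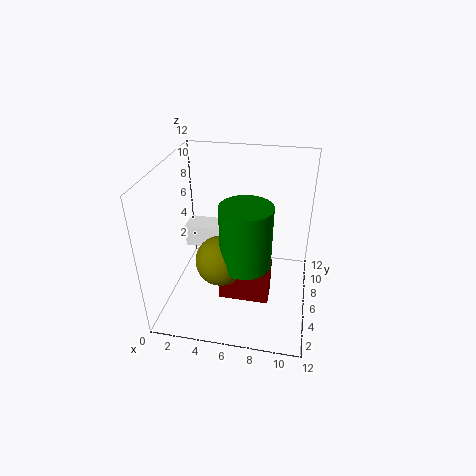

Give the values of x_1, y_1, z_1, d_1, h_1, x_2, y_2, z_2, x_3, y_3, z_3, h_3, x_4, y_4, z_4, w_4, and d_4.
x_1 = 5, y_1 = 3, z_1 = 2, d_1 = 2, h_1 = 3, x_2 = 5, y_2 = 4, z_2 = 5, x_3 = 7, y_3 = 4, z_3 = 5, h_3 = 5, x_4 = 1, y_4 = 7, z_4 = 4, w_4 = 4, d_4 = 2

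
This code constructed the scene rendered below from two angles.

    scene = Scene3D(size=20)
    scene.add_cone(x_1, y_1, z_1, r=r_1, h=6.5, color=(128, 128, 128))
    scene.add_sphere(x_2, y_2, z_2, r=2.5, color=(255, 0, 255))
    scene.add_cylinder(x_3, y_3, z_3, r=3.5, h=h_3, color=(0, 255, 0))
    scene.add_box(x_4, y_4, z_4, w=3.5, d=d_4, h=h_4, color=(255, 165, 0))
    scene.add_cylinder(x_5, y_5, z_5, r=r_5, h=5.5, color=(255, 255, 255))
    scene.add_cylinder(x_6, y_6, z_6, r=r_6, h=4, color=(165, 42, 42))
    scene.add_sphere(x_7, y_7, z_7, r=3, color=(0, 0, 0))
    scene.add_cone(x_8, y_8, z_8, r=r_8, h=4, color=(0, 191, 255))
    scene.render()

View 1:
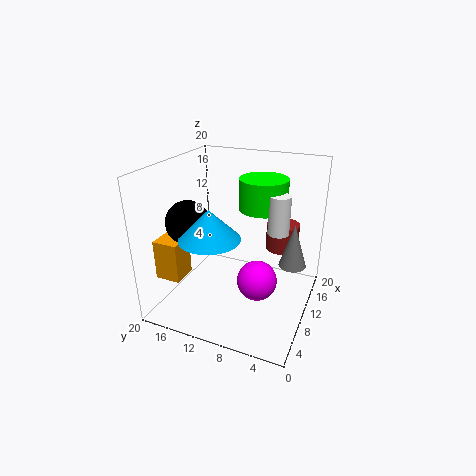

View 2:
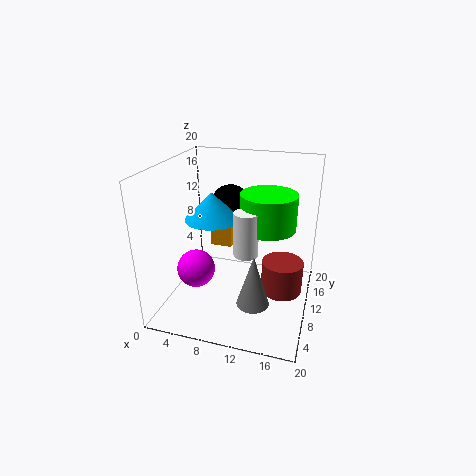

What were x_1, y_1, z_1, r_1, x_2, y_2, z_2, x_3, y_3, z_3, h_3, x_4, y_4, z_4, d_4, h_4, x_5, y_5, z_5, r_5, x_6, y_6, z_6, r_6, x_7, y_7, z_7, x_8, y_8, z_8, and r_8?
x_1 = 14, y_1 = 3, z_1 = 5, r_1 = 2, x_2 = 5.5, y_2 = 5.5, z_2 = 7, x_3 = 14.5, y_3 = 8, z_3 = 13, h_3 = 4.5, x_4 = 3.5, y_4 = 16, z_4 = 5, d_4 = 3.5, h_4 = 5.5, x_5 = 12.5, y_5 = 5, z_5 = 10.5, r_5 = 1.5, x_6 = 17, y_6 = 5.5, z_6 = 6, r_6 = 2.5, x_7 = 7, y_7 = 16, z_7 = 12.5, x_8 = 5.5, y_8 = 12, z_8 = 11.5, r_8 = 4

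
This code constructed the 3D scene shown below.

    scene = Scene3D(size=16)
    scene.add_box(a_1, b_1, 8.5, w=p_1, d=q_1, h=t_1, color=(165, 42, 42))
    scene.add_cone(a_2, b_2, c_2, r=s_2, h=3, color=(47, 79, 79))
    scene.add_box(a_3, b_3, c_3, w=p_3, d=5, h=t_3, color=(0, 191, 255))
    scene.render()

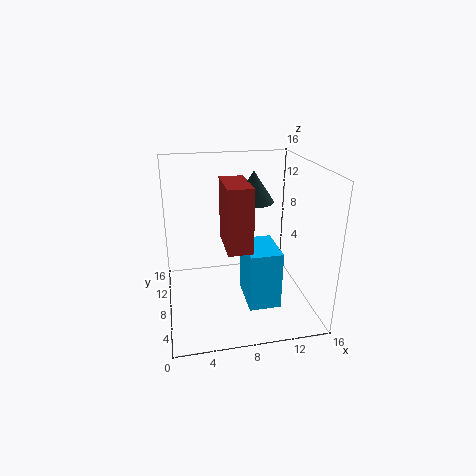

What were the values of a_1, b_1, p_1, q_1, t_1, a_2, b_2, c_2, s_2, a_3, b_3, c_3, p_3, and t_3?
a_1 = 6
b_1 = 3
p_1 = 2.5
q_1 = 5
t_1 = 6.5
a_2 = 9
b_2 = 5.5
c_2 = 13
s_2 = 2
a_3 = 8.5
b_3 = 4
c_3 = 1
p_3 = 3.5
t_3 = 6.5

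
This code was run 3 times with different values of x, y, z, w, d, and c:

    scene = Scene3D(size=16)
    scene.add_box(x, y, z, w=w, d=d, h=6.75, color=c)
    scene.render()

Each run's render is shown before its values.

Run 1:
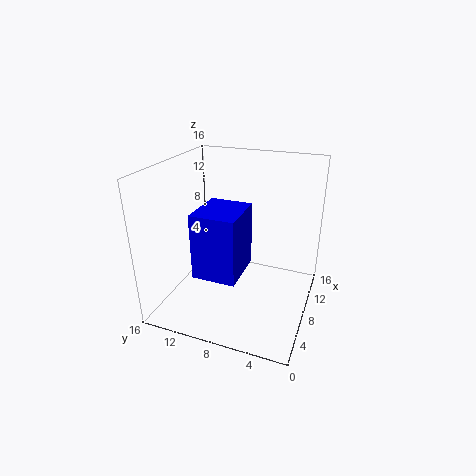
x = 2.25; y = 6.25; z = 5.75; w = 5.25; d = 4.5; c = 'blue'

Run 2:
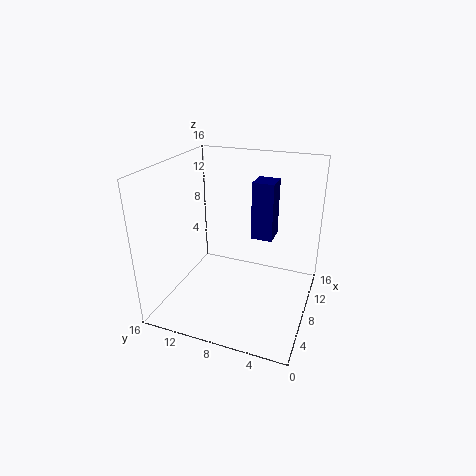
x = 10.25; y = 4.75; z = 7; w = 2.75; d = 2.5; c = 'navy'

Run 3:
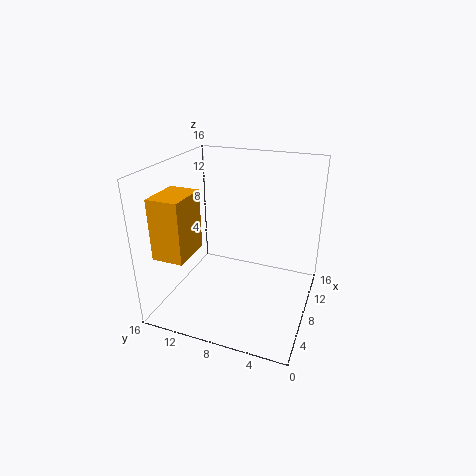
x = 2.75; y = 12.25; z = 6.5; w = 4.75; d = 3.5; c = 'orange'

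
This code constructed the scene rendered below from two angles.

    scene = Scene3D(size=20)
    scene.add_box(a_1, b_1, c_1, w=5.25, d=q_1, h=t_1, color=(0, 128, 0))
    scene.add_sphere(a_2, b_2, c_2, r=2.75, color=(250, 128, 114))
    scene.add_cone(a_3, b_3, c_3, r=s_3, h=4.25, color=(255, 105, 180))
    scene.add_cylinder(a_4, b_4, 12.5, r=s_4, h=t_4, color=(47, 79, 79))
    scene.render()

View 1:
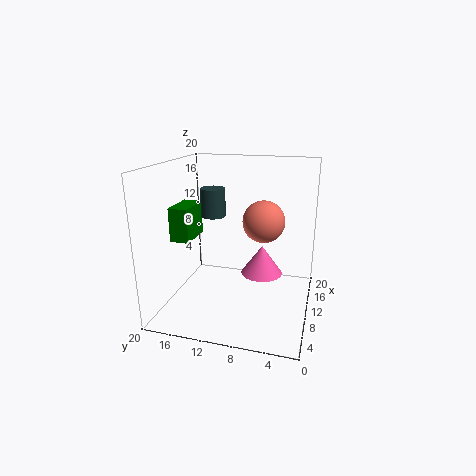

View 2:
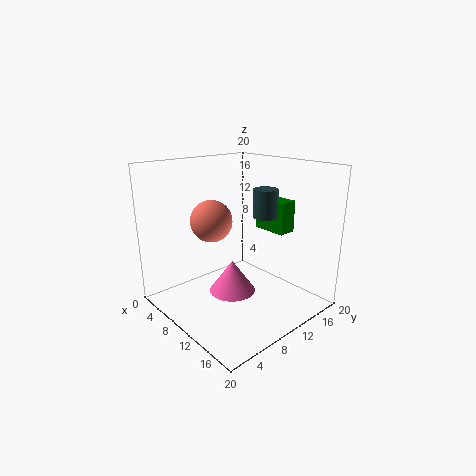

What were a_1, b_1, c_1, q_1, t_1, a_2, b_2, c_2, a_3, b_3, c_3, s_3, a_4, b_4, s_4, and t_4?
a_1 = 7.25; b_1 = 16.25; c_1 = 9.5; q_1 = 2.75; t_1 = 4.75; a_2 = 9; b_2 = 6.25; c_2 = 13; a_3 = 12.25; b_3 = 7; c_3 = 4; s_3 = 3; a_4 = 11.25; b_4 = 14; s_4 = 1.75; t_4 = 4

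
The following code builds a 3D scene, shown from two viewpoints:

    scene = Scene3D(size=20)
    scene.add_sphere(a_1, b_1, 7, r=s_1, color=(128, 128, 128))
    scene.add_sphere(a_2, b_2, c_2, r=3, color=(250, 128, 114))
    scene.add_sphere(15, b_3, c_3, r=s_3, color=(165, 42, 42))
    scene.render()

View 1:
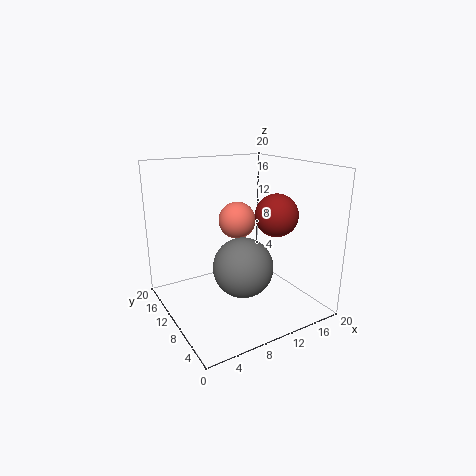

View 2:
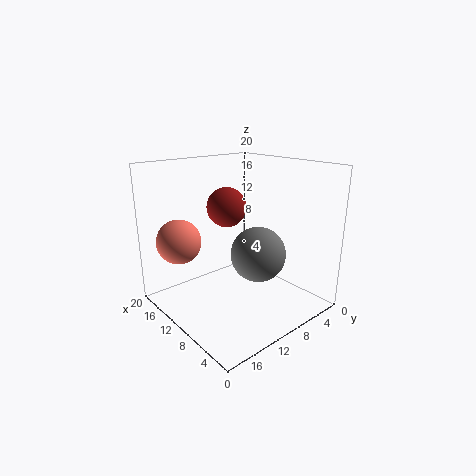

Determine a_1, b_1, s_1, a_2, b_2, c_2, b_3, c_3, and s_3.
a_1 = 9, b_1 = 7, s_1 = 4, a_2 = 14, b_2 = 17, c_2 = 10, b_3 = 8, c_3 = 13, s_3 = 3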